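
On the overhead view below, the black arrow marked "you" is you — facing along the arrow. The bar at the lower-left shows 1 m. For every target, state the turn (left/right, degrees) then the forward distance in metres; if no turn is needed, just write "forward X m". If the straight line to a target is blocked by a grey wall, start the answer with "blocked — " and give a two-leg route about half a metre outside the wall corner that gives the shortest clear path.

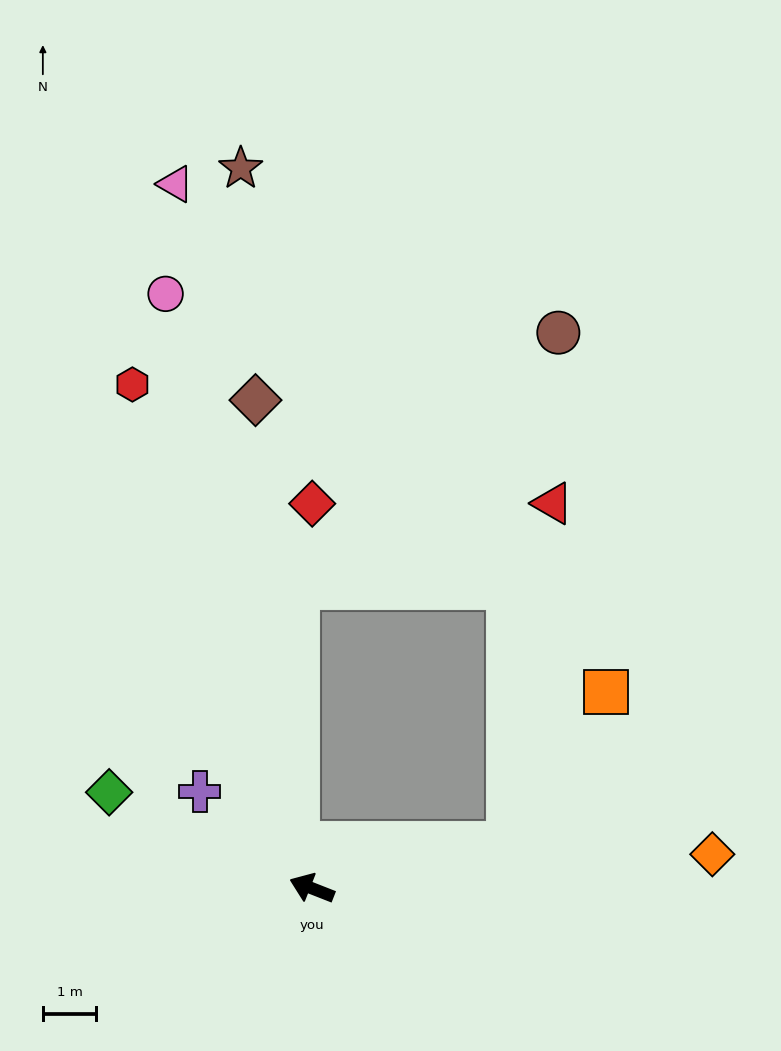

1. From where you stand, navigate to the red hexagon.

turn right 49°, forward 10.0 m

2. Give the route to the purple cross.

turn right 19°, forward 2.8 m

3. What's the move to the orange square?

blocked — turn right 146°, forward 3.8 m, then turn left 45°, forward 3.4 m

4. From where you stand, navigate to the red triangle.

blocked — turn right 146°, forward 3.8 m, then turn left 70°, forward 6.4 m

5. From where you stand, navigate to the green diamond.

turn right 4°, forward 4.2 m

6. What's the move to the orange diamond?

turn right 154°, forward 7.5 m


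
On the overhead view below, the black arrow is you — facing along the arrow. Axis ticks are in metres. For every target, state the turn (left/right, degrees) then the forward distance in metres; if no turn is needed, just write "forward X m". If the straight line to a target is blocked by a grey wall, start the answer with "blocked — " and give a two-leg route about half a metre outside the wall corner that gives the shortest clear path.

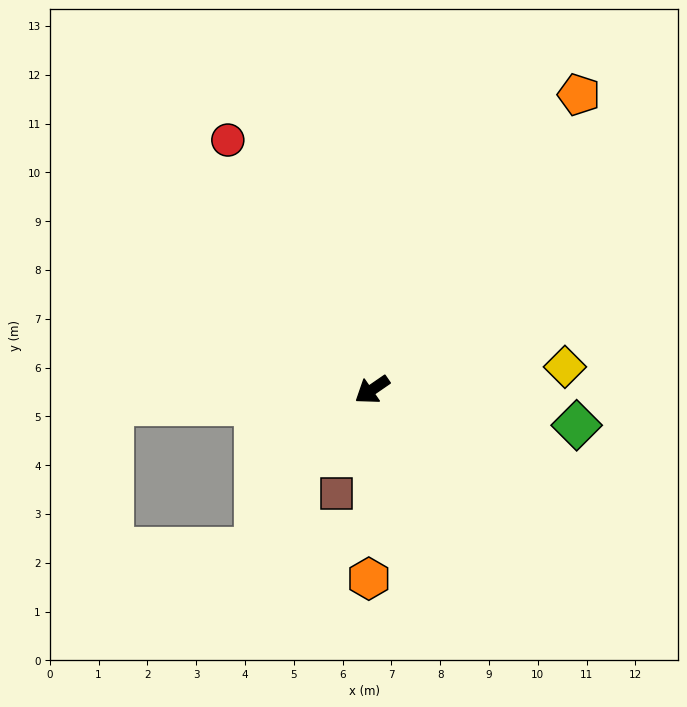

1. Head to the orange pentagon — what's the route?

turn right 160°, forward 7.4 m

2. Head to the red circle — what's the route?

turn right 95°, forward 5.9 m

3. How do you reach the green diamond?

turn left 136°, forward 4.3 m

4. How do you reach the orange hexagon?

turn left 54°, forward 3.9 m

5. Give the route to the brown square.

turn left 36°, forward 2.2 m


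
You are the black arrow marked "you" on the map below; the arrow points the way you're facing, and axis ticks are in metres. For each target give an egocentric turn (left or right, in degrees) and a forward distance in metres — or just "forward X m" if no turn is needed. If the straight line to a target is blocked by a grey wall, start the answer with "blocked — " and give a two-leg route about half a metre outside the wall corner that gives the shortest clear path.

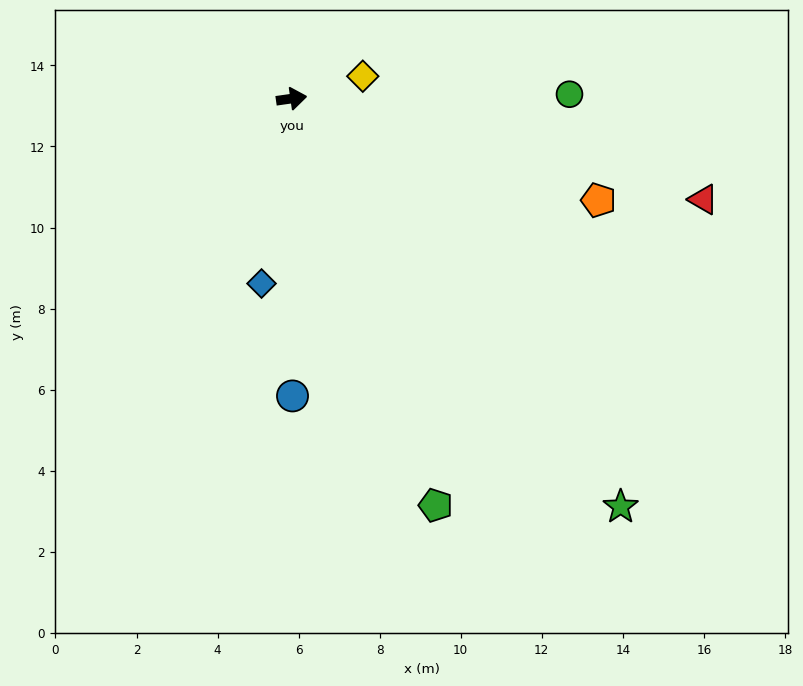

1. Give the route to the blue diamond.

turn right 107°, forward 4.6 m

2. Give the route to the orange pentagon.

turn right 26°, forward 8.0 m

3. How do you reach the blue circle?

turn right 98°, forward 7.3 m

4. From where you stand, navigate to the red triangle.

turn right 22°, forward 10.5 m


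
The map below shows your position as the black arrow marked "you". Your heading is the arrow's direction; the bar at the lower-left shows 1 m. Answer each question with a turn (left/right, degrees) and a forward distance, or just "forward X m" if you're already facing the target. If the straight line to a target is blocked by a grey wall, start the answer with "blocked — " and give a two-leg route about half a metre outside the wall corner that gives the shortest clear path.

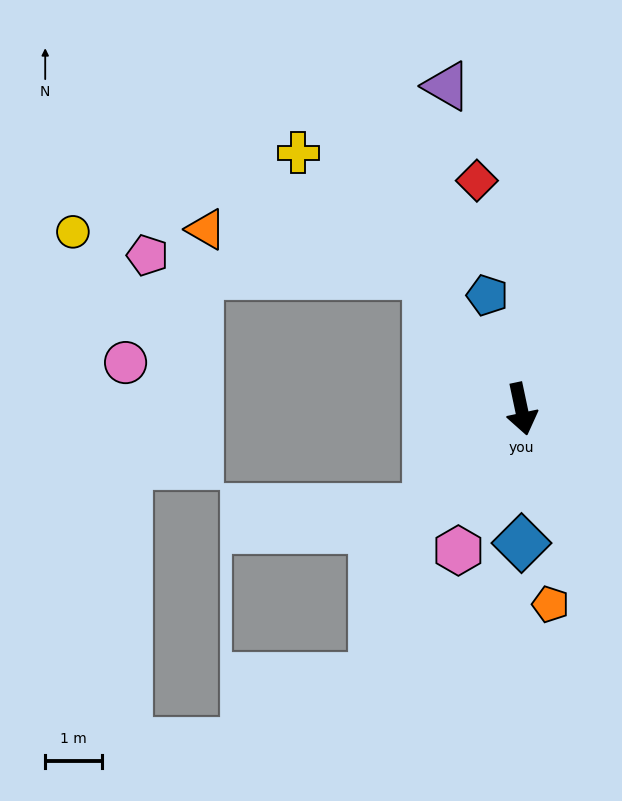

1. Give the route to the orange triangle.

blocked — turn right 156°, forward 2.9 m, then turn left 42°, forward 4.0 m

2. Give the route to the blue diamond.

turn right 12°, forward 2.4 m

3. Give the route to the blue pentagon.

turn right 175°, forward 2.1 m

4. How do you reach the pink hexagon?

turn right 36°, forward 2.7 m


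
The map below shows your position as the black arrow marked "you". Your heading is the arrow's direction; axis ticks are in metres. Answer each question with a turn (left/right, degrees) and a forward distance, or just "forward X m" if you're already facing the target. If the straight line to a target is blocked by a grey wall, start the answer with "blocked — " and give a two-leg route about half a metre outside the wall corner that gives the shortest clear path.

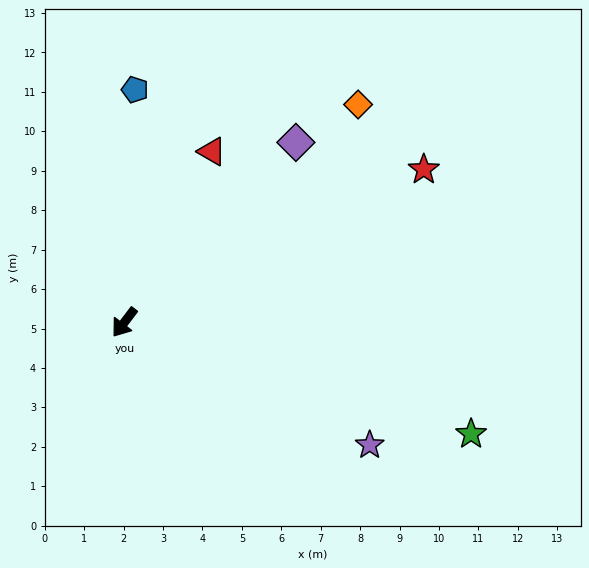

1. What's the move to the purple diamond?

turn left 174°, forward 6.3 m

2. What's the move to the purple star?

turn left 101°, forward 7.0 m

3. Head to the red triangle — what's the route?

turn right 170°, forward 4.9 m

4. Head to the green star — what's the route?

turn left 109°, forward 9.2 m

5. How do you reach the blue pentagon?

turn right 145°, forward 5.9 m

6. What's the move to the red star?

turn left 154°, forward 8.5 m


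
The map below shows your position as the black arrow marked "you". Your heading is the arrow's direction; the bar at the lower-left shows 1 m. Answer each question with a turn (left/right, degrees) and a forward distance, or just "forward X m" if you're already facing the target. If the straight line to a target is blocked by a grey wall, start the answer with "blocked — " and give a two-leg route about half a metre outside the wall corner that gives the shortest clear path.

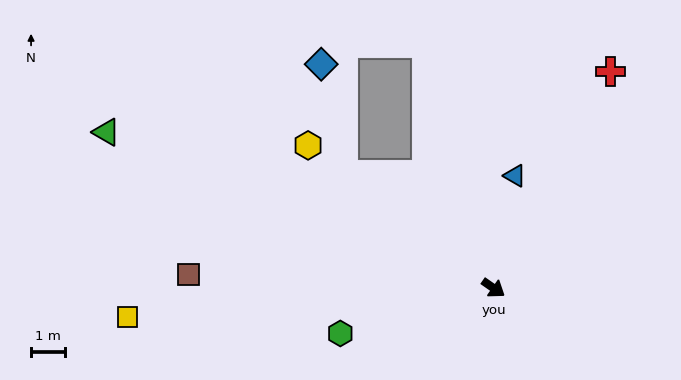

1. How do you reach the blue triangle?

turn left 114°, forward 3.4 m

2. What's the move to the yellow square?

turn right 141°, forward 10.8 m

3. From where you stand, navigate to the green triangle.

turn right 167°, forward 12.3 m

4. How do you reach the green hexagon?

turn right 129°, forward 4.7 m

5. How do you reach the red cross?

turn left 96°, forward 7.2 m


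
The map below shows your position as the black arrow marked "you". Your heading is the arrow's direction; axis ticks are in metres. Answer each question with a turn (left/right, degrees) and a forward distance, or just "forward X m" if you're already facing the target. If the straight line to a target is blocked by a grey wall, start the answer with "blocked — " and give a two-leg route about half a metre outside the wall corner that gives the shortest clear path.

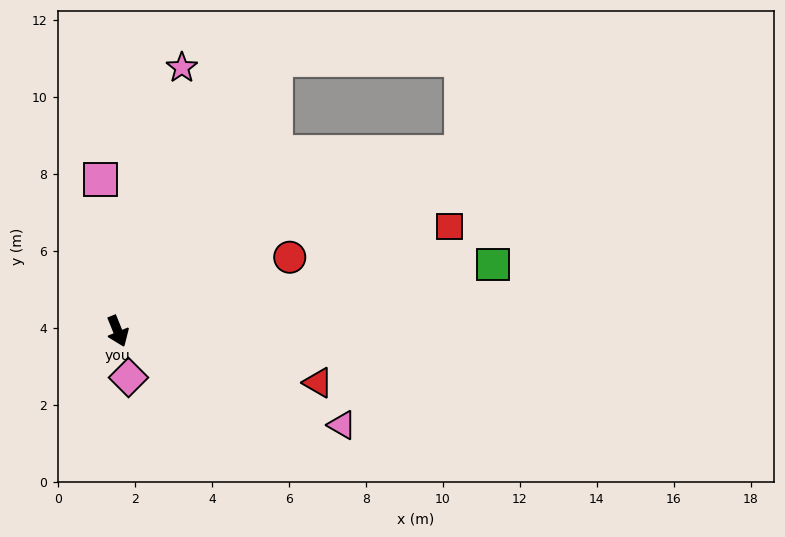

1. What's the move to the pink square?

turn left 164°, forward 4.0 m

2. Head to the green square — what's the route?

turn left 78°, forward 9.9 m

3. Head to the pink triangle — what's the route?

turn left 45°, forward 6.3 m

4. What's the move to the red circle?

turn left 91°, forward 4.9 m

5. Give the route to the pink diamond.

turn right 9°, forward 1.2 m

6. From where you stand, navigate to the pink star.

turn left 144°, forward 7.0 m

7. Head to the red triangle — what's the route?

turn left 53°, forward 5.4 m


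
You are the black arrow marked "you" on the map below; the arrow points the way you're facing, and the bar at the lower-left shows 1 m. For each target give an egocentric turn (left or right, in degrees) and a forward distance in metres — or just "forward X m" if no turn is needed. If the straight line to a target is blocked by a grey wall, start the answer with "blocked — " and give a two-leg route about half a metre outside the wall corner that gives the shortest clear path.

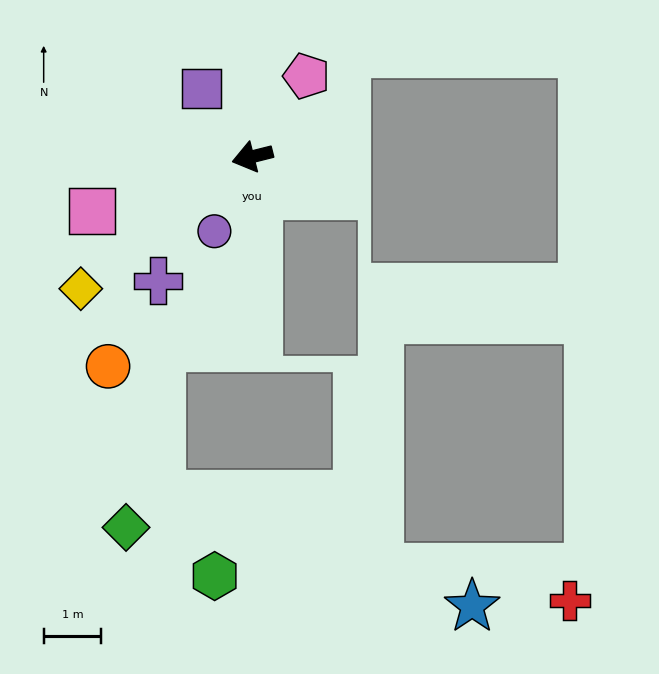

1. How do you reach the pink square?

turn left 5°, forward 2.9 m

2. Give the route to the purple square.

turn right 67°, forward 1.5 m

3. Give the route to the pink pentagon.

turn right 138°, forward 1.7 m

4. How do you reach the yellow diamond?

turn left 23°, forward 3.7 m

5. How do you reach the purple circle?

turn left 49°, forward 1.4 m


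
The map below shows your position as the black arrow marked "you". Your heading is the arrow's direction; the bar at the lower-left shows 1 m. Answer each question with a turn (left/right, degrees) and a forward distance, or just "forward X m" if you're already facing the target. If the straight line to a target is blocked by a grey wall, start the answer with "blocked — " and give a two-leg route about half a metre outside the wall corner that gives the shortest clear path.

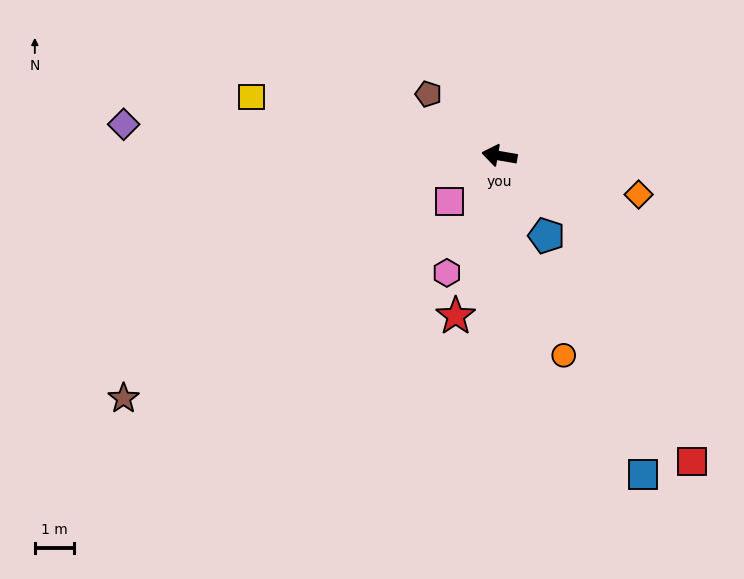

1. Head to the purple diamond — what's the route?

turn left 5°, forward 9.5 m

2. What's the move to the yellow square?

turn right 4°, forward 6.4 m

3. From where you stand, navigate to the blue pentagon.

turn left 130°, forward 2.3 m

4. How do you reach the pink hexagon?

turn left 76°, forward 3.2 m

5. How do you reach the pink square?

turn left 52°, forward 1.7 m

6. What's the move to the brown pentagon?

turn right 31°, forward 2.4 m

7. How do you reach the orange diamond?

turn left 174°, forward 3.6 m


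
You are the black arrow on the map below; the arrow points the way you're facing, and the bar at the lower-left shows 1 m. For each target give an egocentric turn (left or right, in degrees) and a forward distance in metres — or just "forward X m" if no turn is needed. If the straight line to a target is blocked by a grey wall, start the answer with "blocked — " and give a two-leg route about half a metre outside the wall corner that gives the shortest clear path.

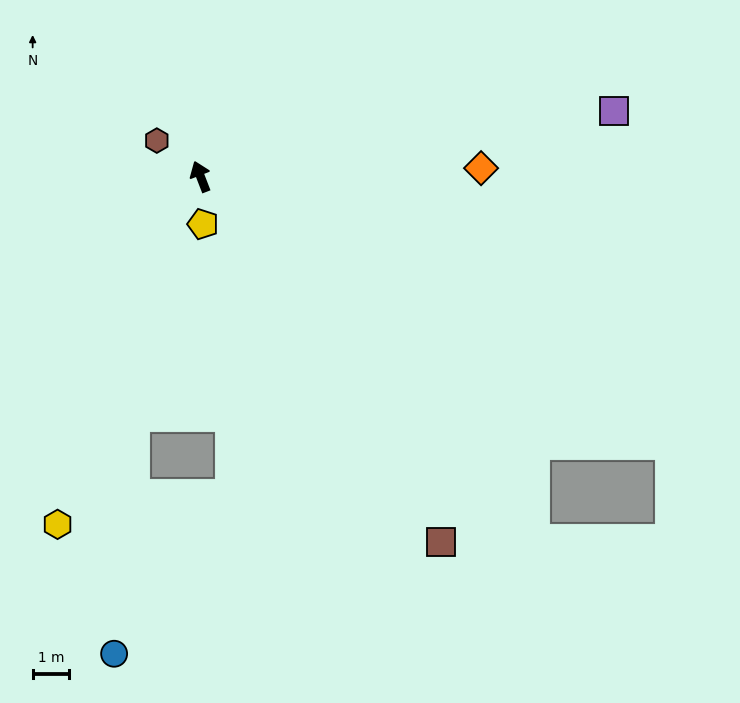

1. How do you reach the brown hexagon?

turn left 29°, forward 1.6 m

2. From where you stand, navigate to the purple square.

turn right 102°, forward 11.5 m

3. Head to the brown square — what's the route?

turn right 168°, forward 12.1 m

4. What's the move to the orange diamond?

turn right 109°, forward 7.7 m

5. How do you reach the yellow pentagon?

turn left 162°, forward 1.3 m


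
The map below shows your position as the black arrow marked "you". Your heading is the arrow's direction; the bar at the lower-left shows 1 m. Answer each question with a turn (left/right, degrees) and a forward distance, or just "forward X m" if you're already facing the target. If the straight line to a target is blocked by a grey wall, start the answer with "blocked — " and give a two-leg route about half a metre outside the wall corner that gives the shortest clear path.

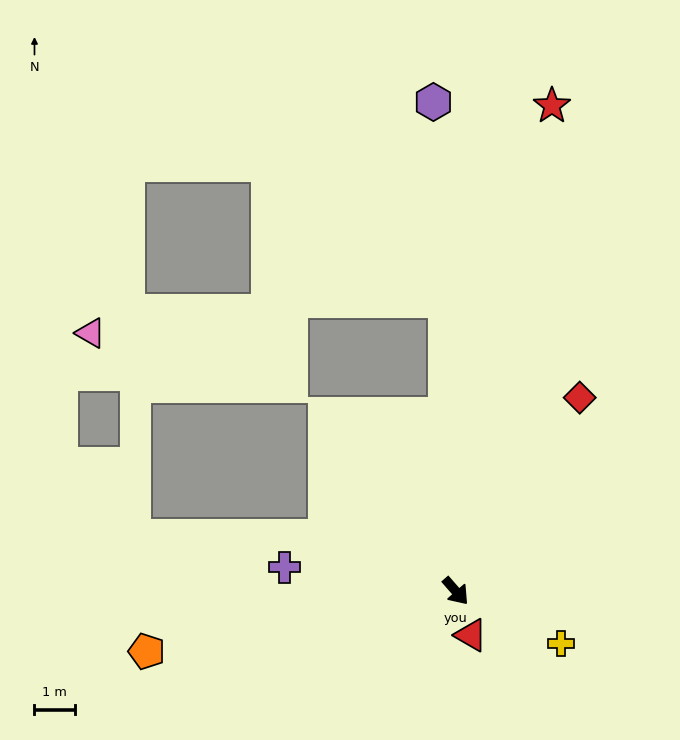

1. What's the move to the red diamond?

turn left 106°, forward 5.7 m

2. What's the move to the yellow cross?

turn left 22°, forward 2.9 m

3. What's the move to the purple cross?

turn right 139°, forward 4.3 m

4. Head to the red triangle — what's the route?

turn right 22°, forward 1.2 m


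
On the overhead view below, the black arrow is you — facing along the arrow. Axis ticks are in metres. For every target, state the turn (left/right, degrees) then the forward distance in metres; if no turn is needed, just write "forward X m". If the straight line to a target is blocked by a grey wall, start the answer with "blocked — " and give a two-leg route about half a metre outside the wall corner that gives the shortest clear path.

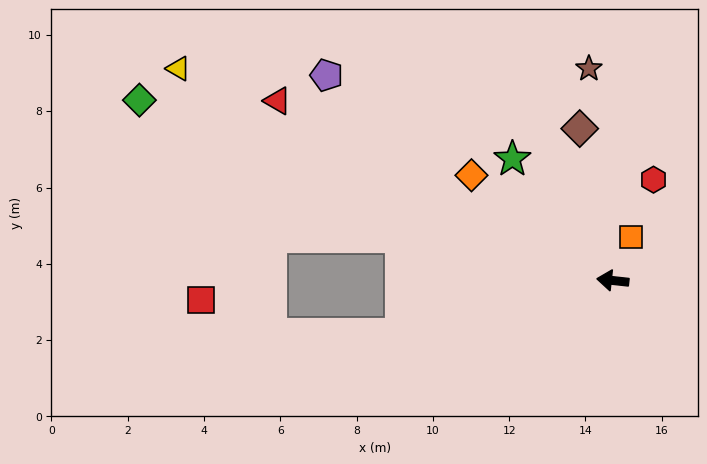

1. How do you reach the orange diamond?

turn right 30°, forward 4.6 m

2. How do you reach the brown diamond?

turn right 71°, forward 4.1 m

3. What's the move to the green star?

turn right 44°, forward 4.1 m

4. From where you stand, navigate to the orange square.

turn right 106°, forward 1.2 m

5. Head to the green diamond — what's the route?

turn right 15°, forward 13.3 m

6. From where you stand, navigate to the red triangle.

turn right 22°, forward 10.0 m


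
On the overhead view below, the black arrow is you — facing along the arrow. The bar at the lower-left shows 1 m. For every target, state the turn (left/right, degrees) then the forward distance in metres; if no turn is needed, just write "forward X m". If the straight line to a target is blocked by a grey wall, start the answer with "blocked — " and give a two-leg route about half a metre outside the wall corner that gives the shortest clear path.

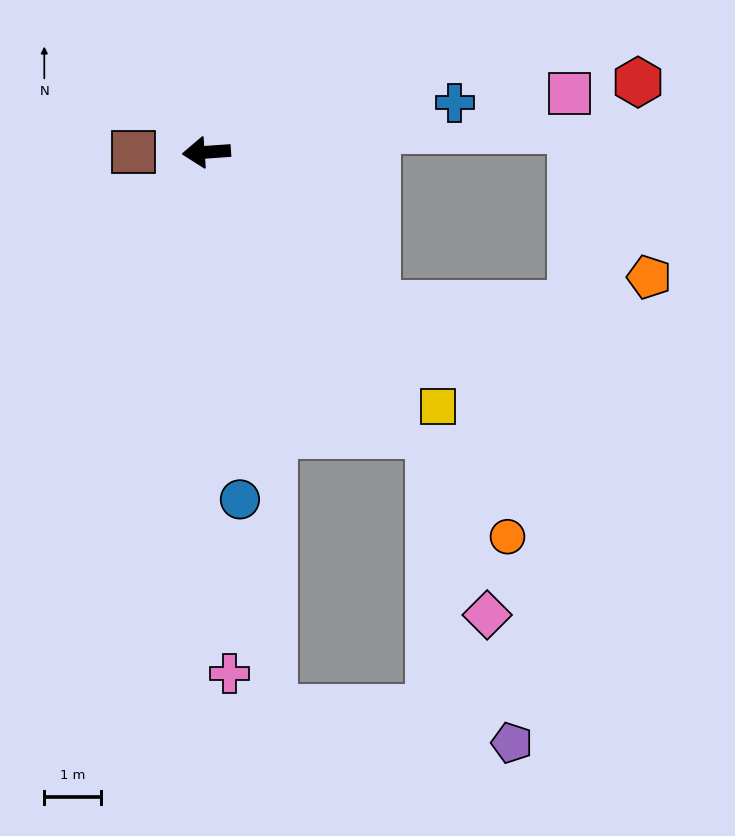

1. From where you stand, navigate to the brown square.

turn right 4°, forward 1.3 m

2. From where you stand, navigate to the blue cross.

turn right 173°, forward 4.5 m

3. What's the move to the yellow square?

turn left 128°, forward 6.1 m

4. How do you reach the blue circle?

turn left 91°, forward 6.2 m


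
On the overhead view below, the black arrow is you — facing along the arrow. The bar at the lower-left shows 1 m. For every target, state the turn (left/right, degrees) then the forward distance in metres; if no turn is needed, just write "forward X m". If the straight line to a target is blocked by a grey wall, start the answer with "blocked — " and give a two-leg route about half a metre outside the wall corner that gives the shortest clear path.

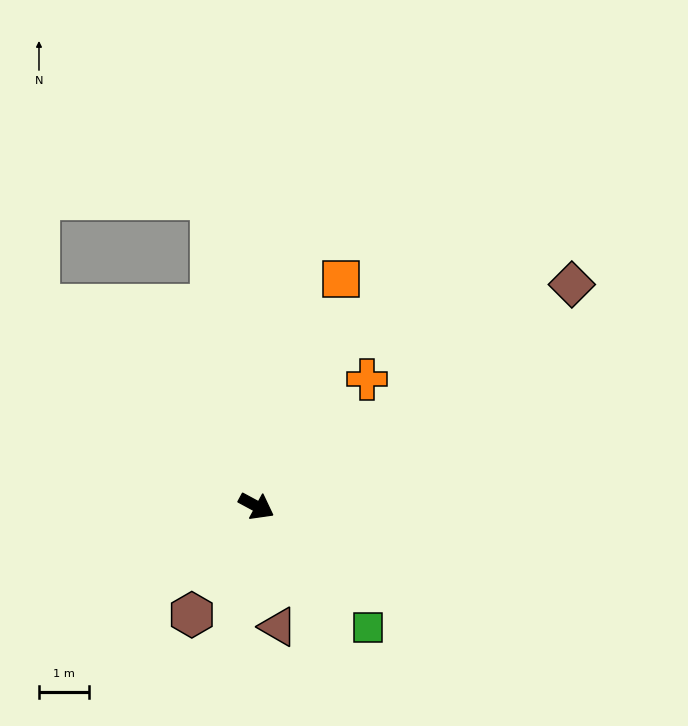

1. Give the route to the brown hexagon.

turn right 92°, forward 2.5 m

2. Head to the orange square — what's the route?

turn left 98°, forward 4.9 m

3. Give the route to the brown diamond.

turn left 63°, forward 7.7 m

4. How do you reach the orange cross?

turn left 77°, forward 3.4 m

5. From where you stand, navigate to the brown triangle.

turn right 52°, forward 2.5 m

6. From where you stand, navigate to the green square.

turn right 19°, forward 3.3 m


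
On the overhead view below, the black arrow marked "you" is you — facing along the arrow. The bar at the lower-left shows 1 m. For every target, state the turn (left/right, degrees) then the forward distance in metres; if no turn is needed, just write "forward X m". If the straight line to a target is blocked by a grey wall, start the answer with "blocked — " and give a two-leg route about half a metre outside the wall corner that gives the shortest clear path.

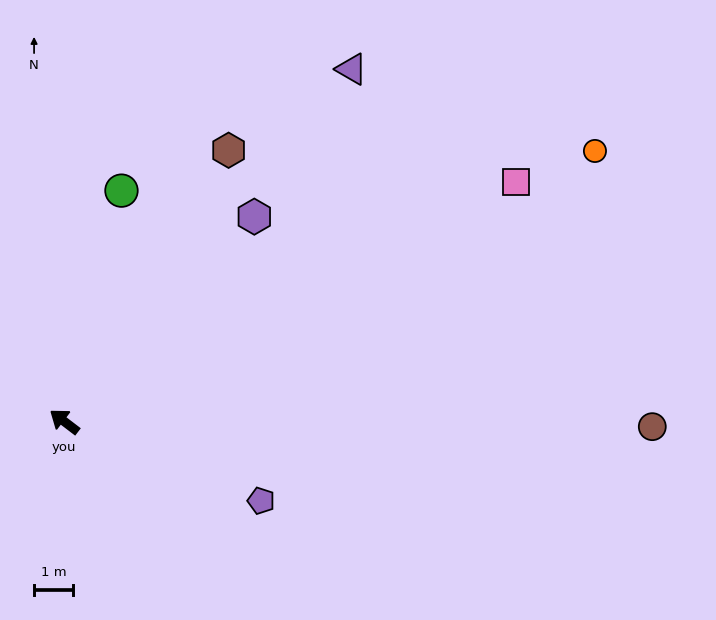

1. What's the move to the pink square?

turn right 115°, forward 13.1 m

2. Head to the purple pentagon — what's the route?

turn right 165°, forward 5.4 m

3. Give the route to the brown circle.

turn right 143°, forward 15.0 m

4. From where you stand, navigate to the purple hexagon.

turn right 95°, forward 7.1 m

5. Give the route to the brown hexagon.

turn right 84°, forward 8.1 m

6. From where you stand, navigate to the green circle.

turn right 67°, forward 6.1 m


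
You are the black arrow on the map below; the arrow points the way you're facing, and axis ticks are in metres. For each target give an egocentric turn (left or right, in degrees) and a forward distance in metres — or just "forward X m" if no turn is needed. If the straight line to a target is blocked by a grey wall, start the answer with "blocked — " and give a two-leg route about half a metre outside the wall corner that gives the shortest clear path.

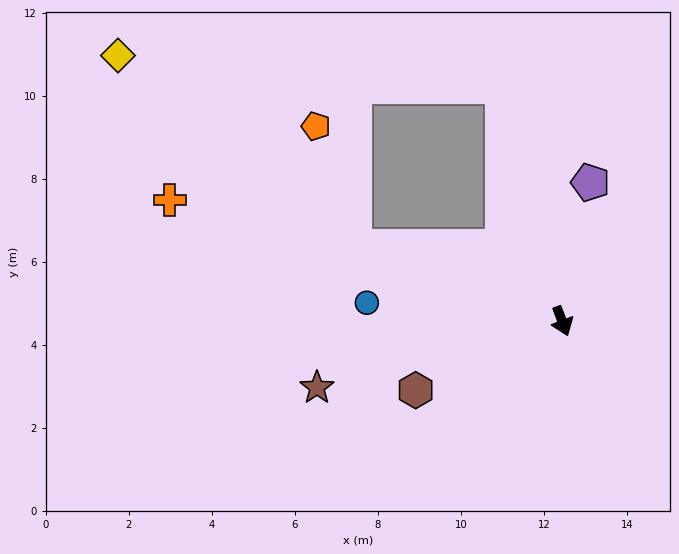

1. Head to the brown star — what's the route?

turn right 96°, forward 6.1 m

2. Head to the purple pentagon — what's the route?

turn left 148°, forward 3.4 m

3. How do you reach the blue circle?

turn right 116°, forward 4.7 m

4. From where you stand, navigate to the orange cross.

turn right 128°, forward 9.9 m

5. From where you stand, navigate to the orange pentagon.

blocked — turn right 130°, forward 5.3 m, then turn right 53°, forward 3.0 m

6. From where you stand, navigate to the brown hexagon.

turn right 85°, forward 3.9 m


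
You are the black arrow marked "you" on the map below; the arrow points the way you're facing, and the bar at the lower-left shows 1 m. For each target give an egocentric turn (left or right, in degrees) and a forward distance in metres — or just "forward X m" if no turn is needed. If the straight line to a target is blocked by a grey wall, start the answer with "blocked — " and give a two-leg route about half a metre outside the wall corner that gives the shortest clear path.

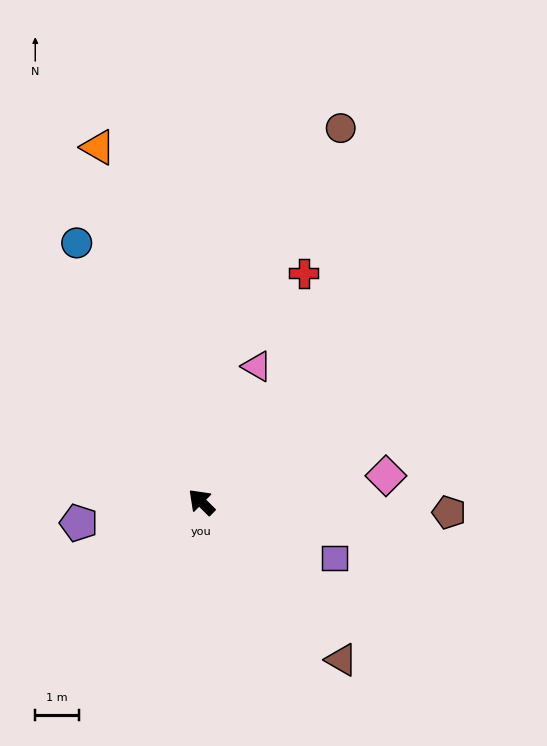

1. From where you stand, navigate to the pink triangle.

turn right 68°, forward 3.3 m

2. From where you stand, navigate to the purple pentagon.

turn left 54°, forward 2.8 m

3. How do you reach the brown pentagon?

turn right 138°, forward 5.7 m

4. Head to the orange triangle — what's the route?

turn right 29°, forward 8.4 m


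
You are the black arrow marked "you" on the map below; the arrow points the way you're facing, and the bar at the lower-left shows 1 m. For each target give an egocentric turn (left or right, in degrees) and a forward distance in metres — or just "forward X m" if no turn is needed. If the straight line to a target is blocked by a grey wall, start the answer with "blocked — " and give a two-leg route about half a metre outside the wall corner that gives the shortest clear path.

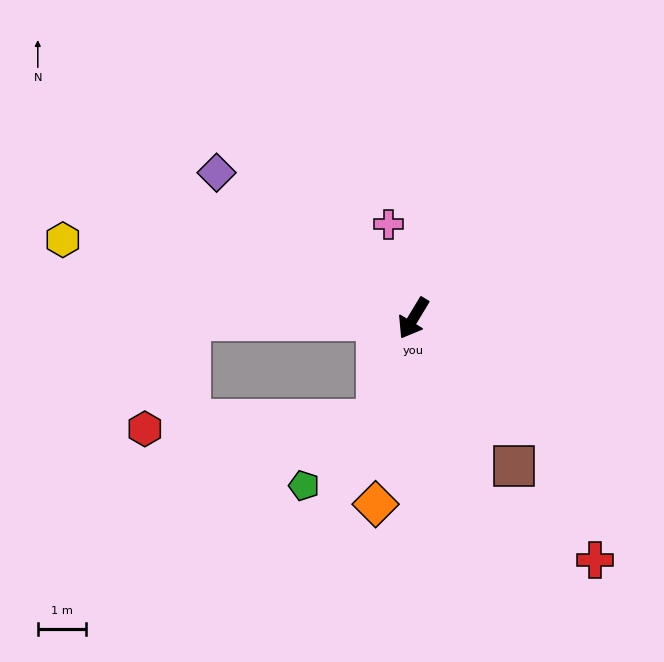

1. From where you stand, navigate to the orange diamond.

turn left 20°, forward 4.0 m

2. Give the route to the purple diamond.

turn right 95°, forward 5.1 m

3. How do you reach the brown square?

turn left 65°, forward 3.7 m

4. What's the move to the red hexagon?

blocked — turn left 11°, forward 2.3 m, then turn right 68°, forward 4.8 m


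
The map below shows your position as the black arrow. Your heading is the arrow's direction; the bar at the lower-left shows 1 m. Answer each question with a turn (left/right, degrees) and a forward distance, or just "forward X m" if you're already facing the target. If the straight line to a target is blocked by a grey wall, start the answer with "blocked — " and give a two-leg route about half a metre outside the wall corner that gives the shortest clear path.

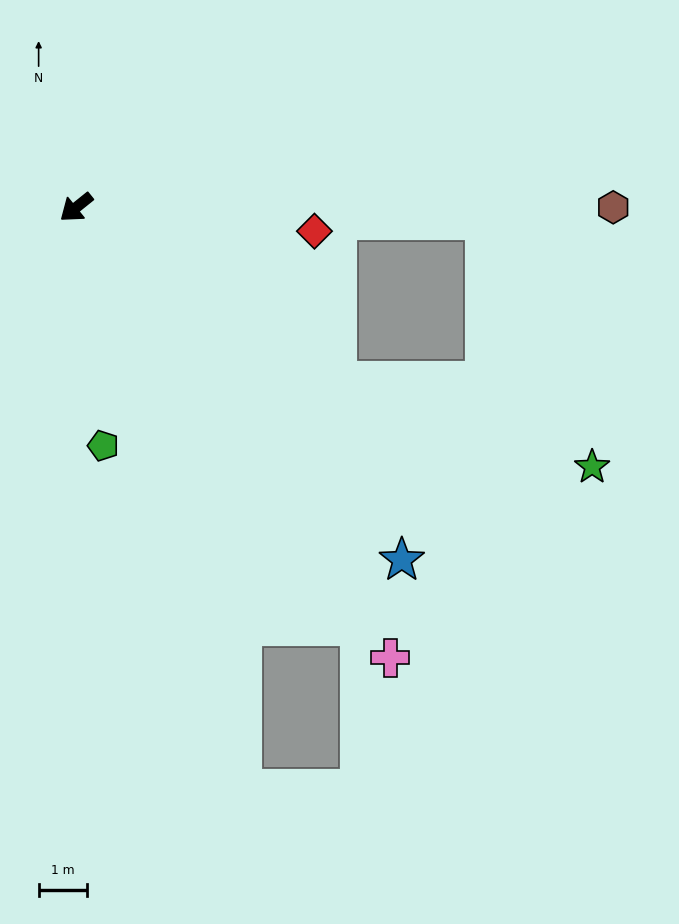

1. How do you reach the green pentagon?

turn left 58°, forward 5.0 m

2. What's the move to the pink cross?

turn left 86°, forward 11.4 m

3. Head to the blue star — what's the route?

turn left 94°, forward 10.0 m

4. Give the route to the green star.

blocked — turn left 107°, forward 6.5 m, then turn left 16°, forward 5.6 m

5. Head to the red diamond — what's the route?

turn left 136°, forward 5.0 m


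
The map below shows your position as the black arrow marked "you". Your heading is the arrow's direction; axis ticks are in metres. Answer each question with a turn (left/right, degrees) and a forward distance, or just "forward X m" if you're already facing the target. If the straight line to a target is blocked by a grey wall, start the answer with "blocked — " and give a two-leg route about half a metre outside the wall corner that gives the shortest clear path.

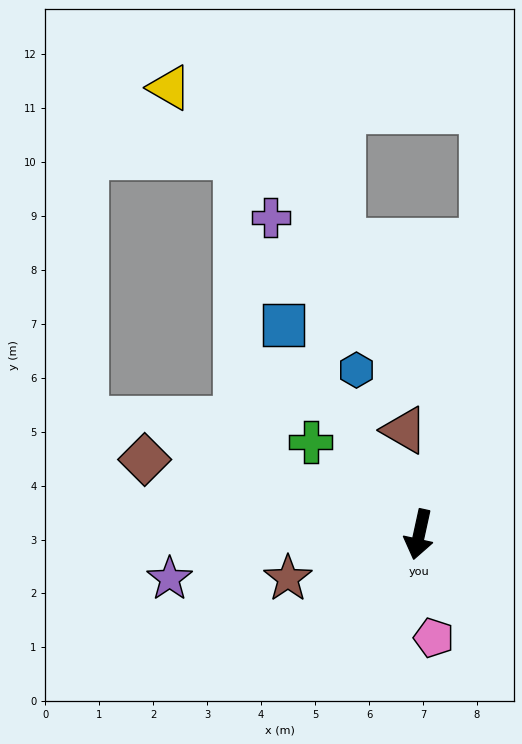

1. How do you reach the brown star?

turn right 59°, forward 2.6 m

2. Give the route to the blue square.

turn right 135°, forward 4.6 m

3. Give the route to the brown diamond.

turn right 93°, forward 5.3 m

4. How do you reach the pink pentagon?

turn left 20°, forward 1.9 m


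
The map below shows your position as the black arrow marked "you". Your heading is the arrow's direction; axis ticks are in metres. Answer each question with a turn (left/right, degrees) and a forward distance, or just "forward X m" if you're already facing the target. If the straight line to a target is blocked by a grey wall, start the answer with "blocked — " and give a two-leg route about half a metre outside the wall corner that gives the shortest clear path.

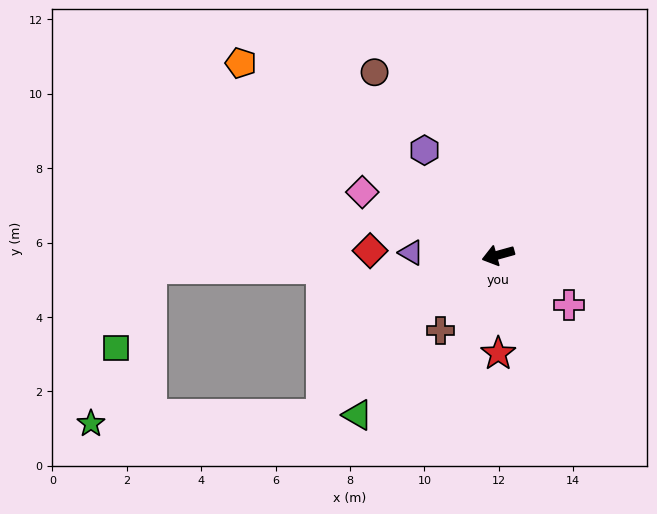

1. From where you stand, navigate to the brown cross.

turn left 37°, forward 2.5 m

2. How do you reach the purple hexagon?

turn right 70°, forward 3.4 m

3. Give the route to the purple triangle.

turn right 17°, forward 2.3 m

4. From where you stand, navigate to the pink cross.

turn left 129°, forward 2.3 m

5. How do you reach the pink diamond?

turn right 40°, forward 4.0 m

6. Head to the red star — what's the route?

turn left 75°, forward 2.6 m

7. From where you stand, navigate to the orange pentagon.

turn right 52°, forward 8.6 m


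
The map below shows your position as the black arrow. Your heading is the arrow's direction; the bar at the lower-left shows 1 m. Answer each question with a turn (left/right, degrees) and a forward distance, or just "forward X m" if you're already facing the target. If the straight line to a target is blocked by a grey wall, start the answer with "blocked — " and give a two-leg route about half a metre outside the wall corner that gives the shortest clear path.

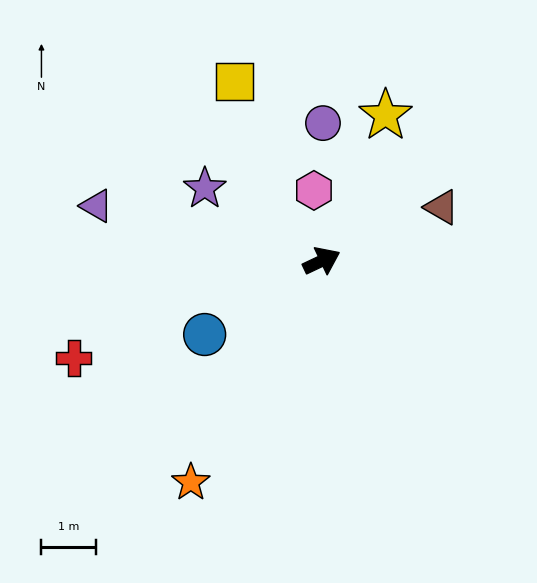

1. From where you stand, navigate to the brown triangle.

forward 2.4 m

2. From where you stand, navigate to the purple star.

turn left 123°, forward 2.5 m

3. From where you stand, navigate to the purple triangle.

turn left 141°, forward 4.3 m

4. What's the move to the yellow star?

turn left 41°, forward 2.9 m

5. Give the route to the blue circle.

turn right 173°, forward 2.5 m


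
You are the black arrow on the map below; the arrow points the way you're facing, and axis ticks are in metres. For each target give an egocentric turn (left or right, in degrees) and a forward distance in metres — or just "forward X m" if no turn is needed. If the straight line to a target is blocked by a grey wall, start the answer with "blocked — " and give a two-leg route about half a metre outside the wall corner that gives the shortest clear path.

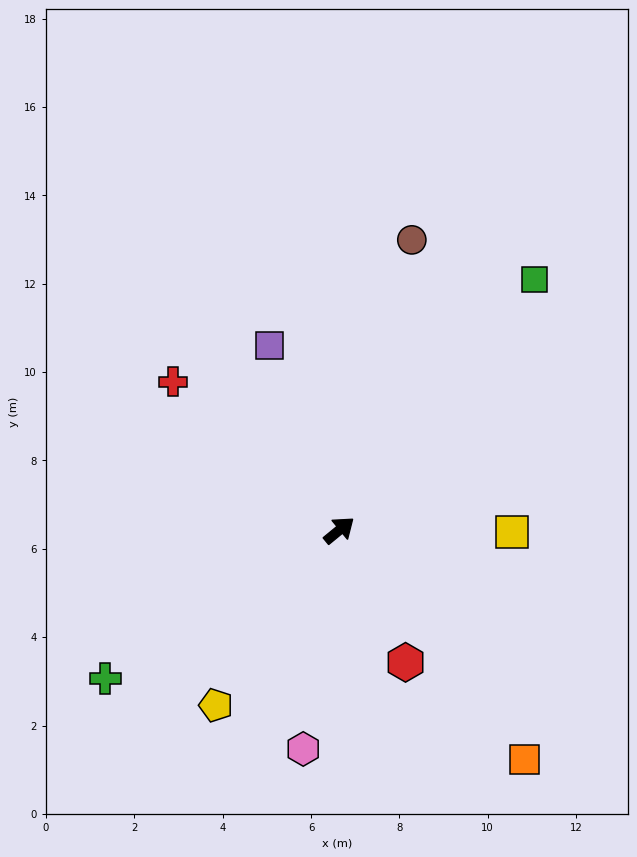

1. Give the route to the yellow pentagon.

turn right 165°, forward 4.8 m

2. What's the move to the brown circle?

turn left 37°, forward 6.8 m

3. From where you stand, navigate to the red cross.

turn left 99°, forward 5.0 m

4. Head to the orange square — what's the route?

turn right 90°, forward 6.7 m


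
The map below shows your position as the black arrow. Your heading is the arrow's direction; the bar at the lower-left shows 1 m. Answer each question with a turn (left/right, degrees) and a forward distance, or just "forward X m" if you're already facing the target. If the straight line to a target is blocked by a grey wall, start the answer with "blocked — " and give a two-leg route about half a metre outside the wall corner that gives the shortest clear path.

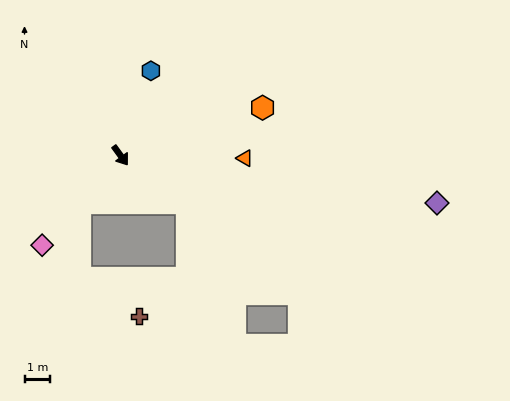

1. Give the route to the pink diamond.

turn right 77°, forward 4.6 m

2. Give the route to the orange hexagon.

turn left 73°, forward 5.8 m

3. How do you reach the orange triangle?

turn left 53°, forward 4.8 m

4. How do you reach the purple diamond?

turn left 45°, forward 12.3 m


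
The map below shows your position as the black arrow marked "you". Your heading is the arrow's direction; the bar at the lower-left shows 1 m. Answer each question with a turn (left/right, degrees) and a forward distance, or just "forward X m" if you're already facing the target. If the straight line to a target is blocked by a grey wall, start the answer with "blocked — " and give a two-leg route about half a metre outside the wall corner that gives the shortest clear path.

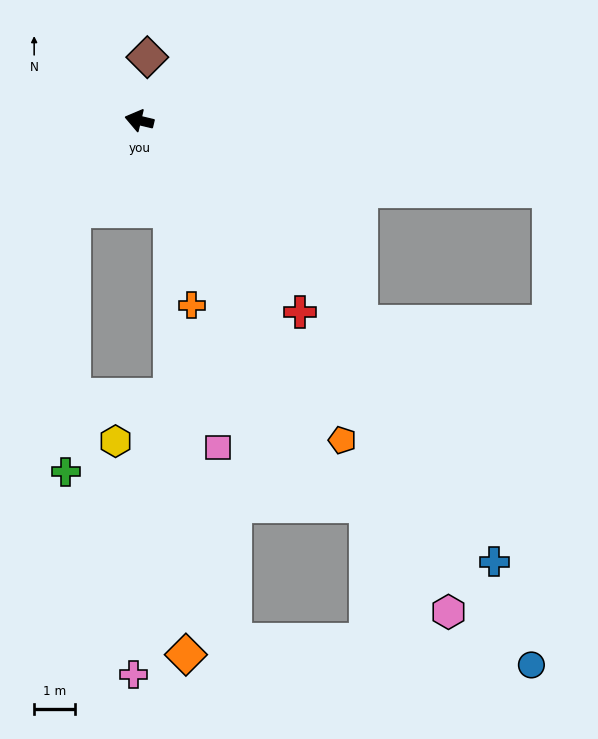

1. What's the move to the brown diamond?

turn right 84°, forward 1.6 m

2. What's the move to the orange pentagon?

turn left 136°, forward 9.2 m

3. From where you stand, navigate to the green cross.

blocked — turn left 67°, forward 2.7 m, then turn left 35°, forward 6.4 m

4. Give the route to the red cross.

turn left 143°, forward 6.1 m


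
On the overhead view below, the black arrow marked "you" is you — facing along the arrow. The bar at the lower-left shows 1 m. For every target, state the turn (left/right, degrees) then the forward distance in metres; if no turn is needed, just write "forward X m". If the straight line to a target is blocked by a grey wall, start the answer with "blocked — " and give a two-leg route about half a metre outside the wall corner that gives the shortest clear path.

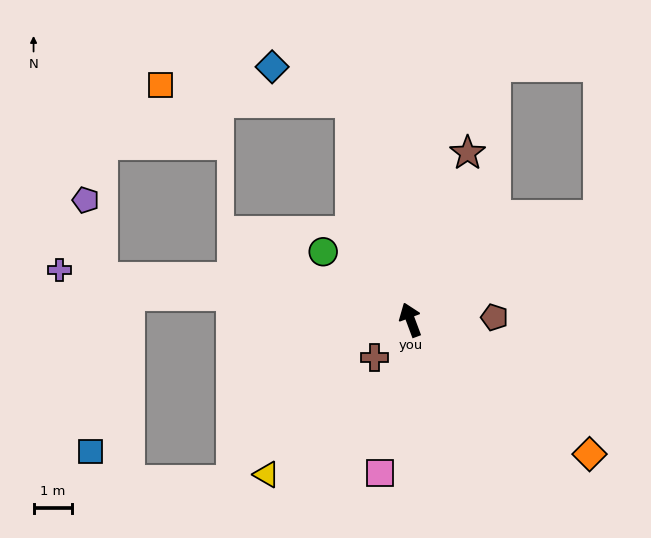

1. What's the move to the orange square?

blocked — turn right 5°, forward 5.9 m, then turn left 70°, forward 5.0 m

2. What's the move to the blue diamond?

blocked — turn right 5°, forward 5.9 m, then turn left 51°, forward 2.3 m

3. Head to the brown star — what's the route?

turn right 39°, forward 4.6 m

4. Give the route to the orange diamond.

turn right 147°, forward 5.8 m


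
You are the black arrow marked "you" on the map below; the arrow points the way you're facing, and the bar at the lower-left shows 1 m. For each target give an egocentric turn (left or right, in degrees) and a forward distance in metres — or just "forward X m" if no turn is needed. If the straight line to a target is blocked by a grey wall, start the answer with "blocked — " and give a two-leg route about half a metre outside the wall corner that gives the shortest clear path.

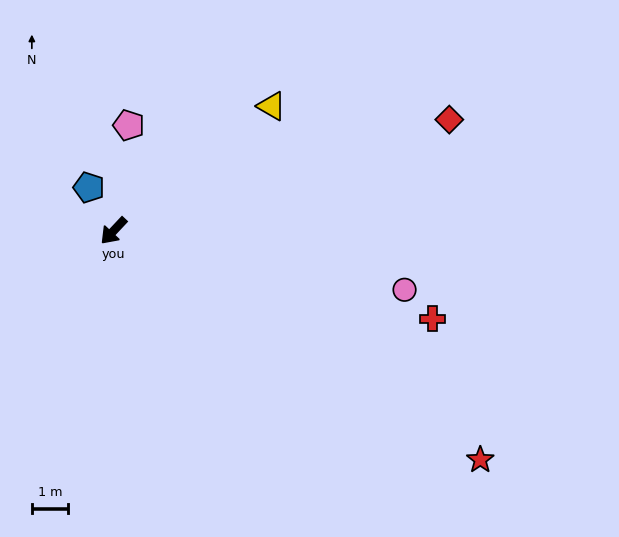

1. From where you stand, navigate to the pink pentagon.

turn right 145°, forward 3.0 m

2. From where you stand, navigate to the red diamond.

turn left 152°, forward 9.8 m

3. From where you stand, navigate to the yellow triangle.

turn left 172°, forward 5.6 m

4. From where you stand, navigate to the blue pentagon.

turn right 107°, forward 1.4 m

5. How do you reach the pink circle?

turn left 122°, forward 8.2 m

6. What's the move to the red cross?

turn left 118°, forward 9.2 m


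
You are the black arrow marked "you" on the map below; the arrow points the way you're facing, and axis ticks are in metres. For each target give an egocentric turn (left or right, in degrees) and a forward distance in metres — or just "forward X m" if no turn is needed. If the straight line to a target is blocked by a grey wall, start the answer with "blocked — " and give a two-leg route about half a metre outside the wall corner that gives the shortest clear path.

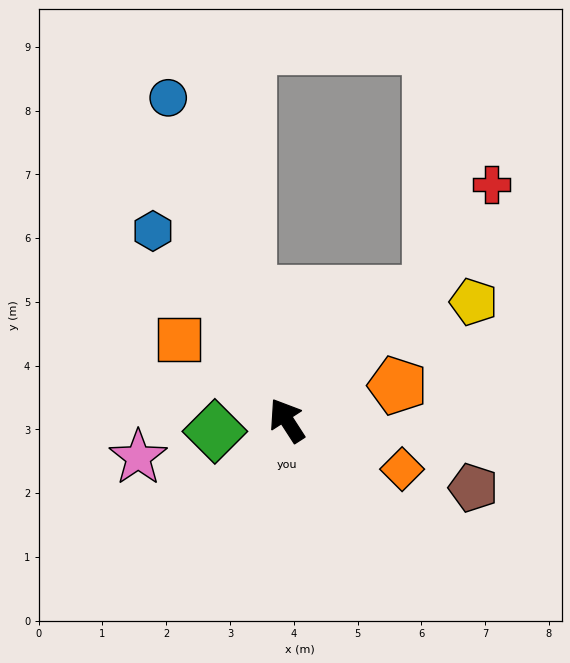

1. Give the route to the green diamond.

turn left 66°, forward 1.1 m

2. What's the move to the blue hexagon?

turn left 2°, forward 3.6 m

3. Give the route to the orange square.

turn left 20°, forward 2.1 m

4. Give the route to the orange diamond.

turn right 146°, forward 2.0 m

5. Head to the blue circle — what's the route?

turn right 13°, forward 5.4 m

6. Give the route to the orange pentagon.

turn right 105°, forward 1.8 m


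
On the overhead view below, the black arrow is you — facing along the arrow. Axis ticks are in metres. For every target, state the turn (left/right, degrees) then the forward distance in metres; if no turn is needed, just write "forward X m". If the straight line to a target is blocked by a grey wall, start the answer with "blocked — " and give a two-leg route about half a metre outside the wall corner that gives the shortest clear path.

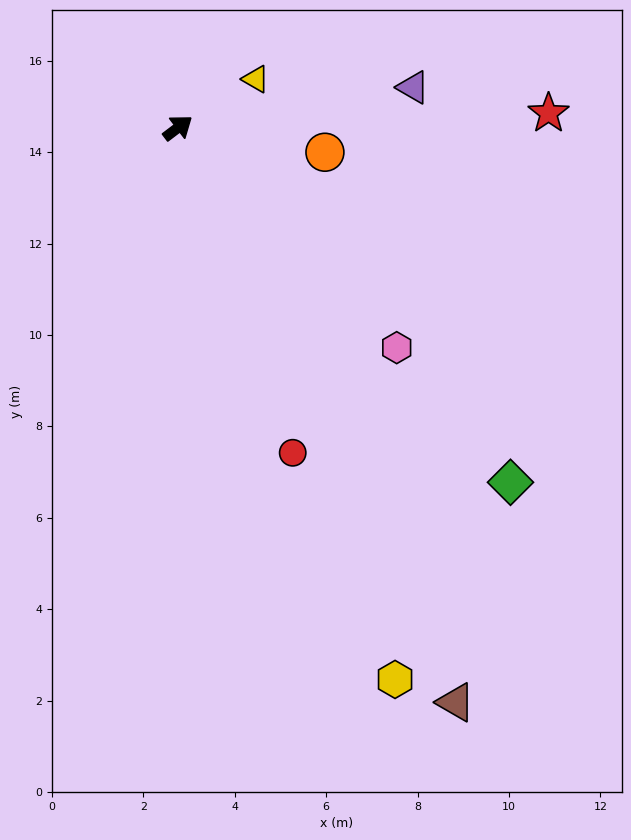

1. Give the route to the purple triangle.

turn right 27°, forward 5.2 m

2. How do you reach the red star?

turn right 35°, forward 8.1 m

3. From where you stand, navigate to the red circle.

turn right 108°, forward 7.5 m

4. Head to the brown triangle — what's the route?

turn right 101°, forward 14.0 m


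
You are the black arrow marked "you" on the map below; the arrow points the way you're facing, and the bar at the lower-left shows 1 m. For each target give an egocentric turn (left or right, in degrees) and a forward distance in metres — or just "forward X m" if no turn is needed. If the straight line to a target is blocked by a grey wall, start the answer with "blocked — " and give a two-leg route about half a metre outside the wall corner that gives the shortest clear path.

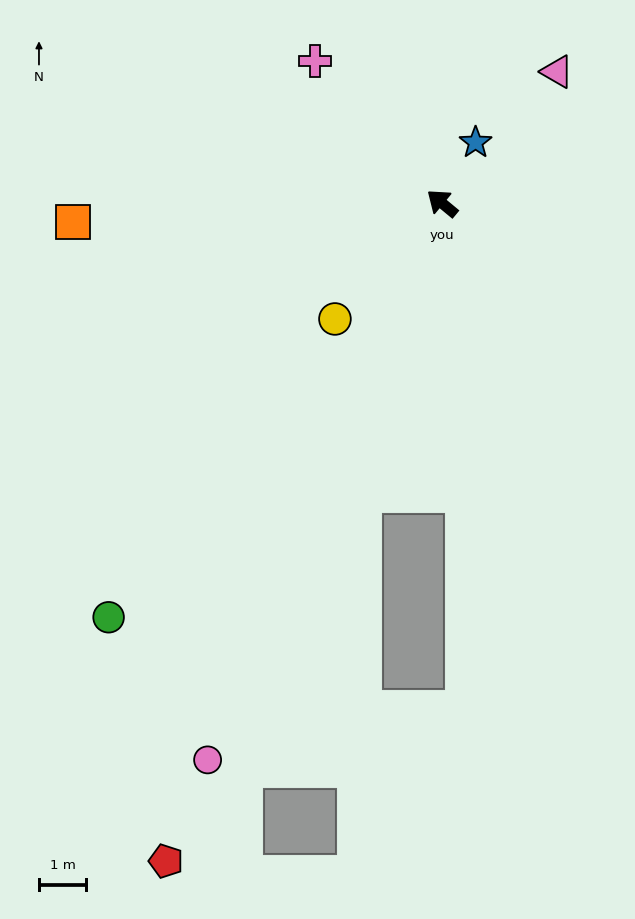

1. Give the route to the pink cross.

turn right 9°, forward 4.1 m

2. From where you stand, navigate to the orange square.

turn left 42°, forward 7.9 m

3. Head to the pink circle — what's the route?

turn left 107°, forward 12.8 m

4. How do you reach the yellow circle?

turn left 87°, forward 3.4 m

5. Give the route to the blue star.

turn right 79°, forward 1.5 m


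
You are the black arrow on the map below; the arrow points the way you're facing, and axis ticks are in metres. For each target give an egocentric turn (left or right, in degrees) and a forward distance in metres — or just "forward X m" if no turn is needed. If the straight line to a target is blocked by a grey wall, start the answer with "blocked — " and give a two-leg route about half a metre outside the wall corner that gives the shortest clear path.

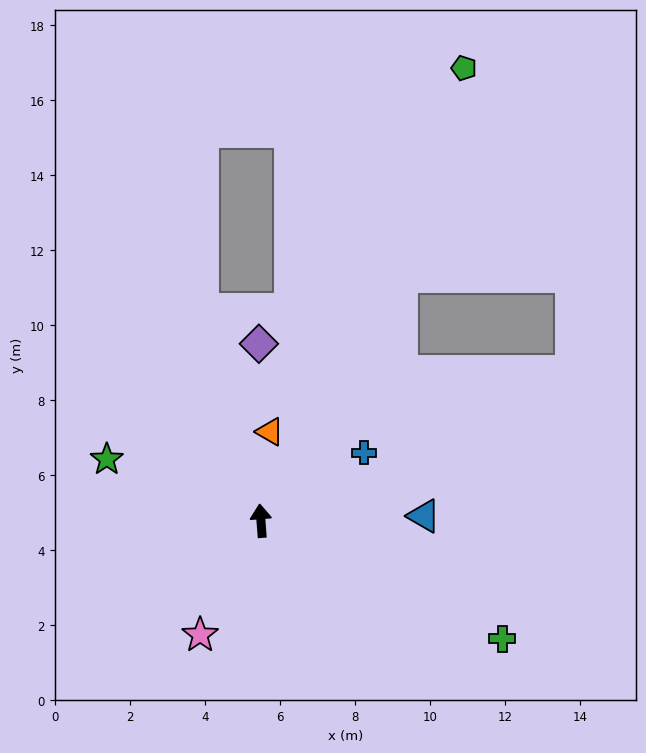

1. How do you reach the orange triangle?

turn right 10°, forward 2.4 m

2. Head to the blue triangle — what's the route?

turn right 93°, forward 4.3 m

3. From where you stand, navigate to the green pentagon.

turn right 29°, forward 13.2 m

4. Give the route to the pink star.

turn left 148°, forward 3.4 m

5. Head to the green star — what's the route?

turn left 64°, forward 4.4 m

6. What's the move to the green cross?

turn right 120°, forward 7.2 m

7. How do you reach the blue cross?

turn right 61°, forward 3.3 m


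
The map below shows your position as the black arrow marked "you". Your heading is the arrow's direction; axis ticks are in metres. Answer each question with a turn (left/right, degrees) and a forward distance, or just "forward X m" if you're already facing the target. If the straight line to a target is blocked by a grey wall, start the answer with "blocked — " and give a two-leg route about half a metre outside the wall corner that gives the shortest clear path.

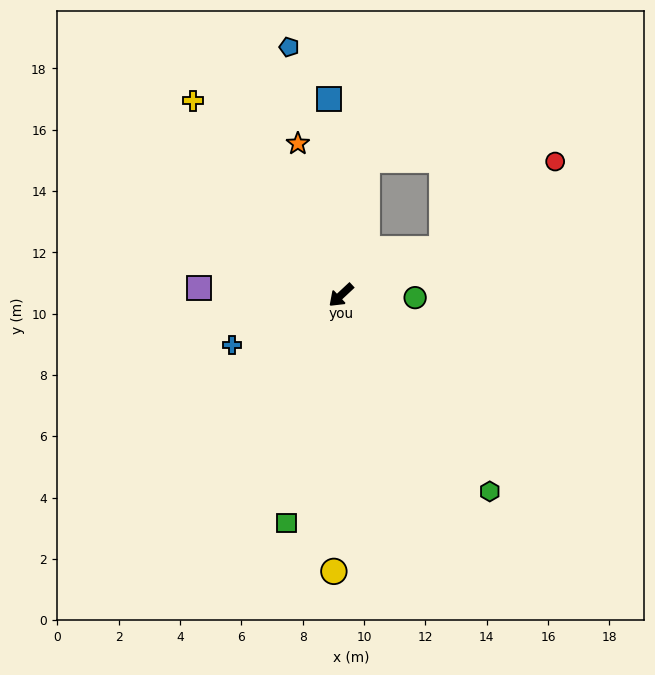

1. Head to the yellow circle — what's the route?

turn left 46°, forward 9.0 m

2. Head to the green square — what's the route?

turn left 34°, forward 7.6 m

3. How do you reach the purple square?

turn right 46°, forward 4.6 m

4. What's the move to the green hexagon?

turn left 84°, forward 8.0 m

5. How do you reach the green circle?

turn left 135°, forward 2.4 m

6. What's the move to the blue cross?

turn right 18°, forward 3.9 m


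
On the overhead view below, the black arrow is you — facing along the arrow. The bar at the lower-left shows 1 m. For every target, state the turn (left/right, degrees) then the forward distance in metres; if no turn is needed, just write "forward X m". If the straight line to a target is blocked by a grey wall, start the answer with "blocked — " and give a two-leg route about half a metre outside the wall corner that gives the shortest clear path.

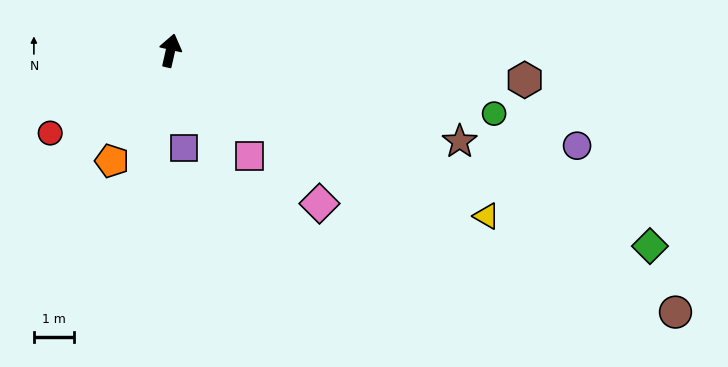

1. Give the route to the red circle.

turn left 137°, forward 3.6 m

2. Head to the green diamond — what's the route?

turn right 99°, forward 12.9 m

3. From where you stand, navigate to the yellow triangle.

turn right 105°, forward 8.9 m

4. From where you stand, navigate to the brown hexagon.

turn right 82°, forward 8.9 m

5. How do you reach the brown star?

turn right 95°, forward 7.6 m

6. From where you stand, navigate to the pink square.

turn right 130°, forward 3.3 m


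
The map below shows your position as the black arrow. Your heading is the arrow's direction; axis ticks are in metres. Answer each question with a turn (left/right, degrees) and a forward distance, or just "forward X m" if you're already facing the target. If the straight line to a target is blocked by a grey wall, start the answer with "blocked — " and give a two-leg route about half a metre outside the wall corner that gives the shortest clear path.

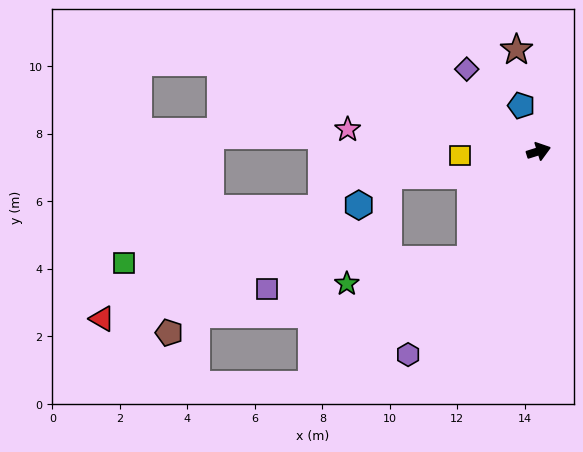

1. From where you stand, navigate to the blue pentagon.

turn left 93°, forward 1.4 m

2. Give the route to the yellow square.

turn left 166°, forward 2.3 m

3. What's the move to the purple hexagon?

turn right 140°, forward 7.2 m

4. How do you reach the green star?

blocked — turn right 139°, forward 3.8 m, then turn right 48°, forward 3.7 m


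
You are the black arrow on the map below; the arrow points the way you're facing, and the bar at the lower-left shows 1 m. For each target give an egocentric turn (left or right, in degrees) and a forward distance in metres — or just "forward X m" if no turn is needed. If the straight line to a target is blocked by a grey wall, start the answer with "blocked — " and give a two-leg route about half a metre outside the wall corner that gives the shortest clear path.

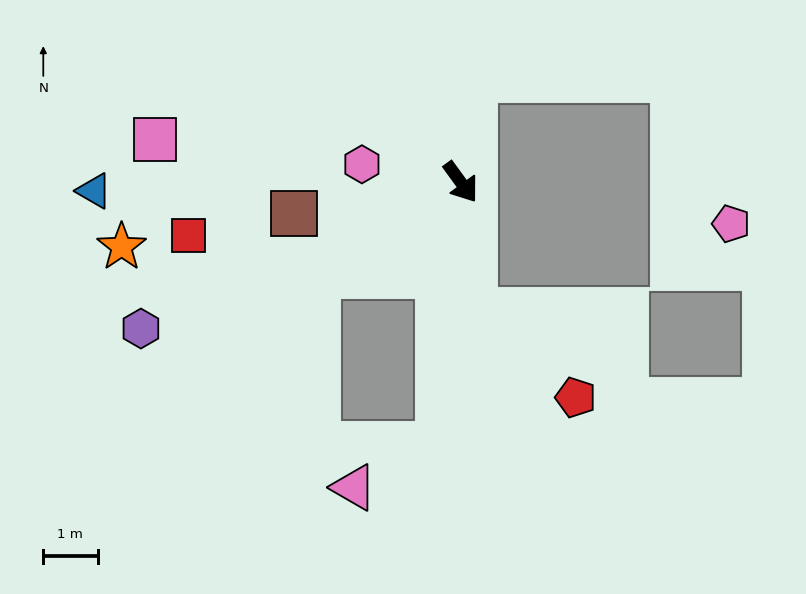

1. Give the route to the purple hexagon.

turn right 101°, forward 6.5 m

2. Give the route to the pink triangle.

blocked — turn right 41°, forward 4.9 m, then turn right 58°, forward 1.7 m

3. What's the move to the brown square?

turn right 115°, forward 3.1 m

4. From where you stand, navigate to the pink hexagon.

turn right 136°, forward 1.9 m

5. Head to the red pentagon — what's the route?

blocked — turn right 30°, forward 2.4 m, then turn left 43°, forward 2.5 m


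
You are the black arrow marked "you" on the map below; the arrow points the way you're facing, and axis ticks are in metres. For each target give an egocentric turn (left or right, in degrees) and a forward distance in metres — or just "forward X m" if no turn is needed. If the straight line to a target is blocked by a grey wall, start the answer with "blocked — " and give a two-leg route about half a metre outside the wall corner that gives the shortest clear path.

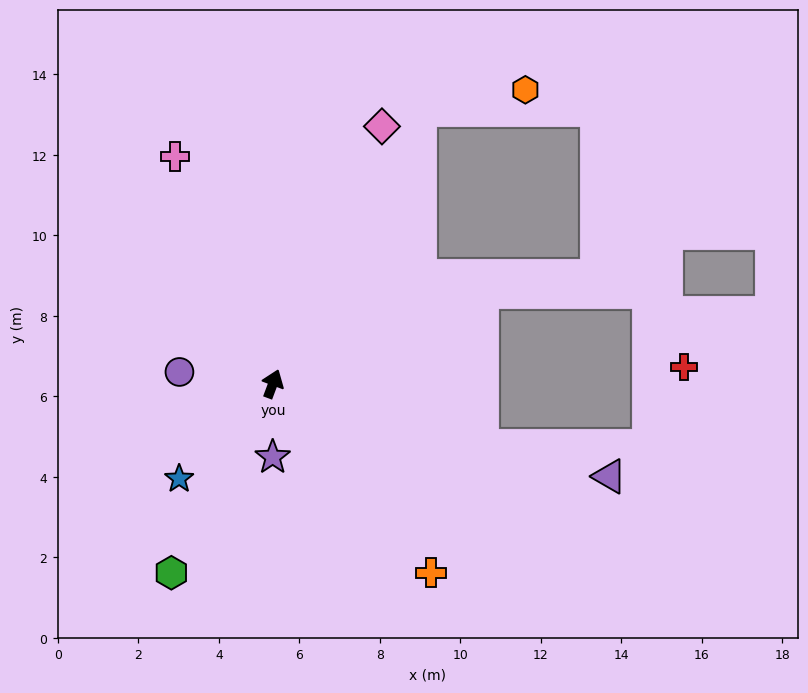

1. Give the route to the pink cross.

turn left 44°, forward 6.2 m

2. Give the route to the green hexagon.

turn left 172°, forward 5.3 m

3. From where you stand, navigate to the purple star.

turn right 160°, forward 1.8 m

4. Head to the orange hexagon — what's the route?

blocked — turn right 8°, forward 7.7 m, then turn right 51°, forward 2.7 m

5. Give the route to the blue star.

turn left 156°, forward 3.3 m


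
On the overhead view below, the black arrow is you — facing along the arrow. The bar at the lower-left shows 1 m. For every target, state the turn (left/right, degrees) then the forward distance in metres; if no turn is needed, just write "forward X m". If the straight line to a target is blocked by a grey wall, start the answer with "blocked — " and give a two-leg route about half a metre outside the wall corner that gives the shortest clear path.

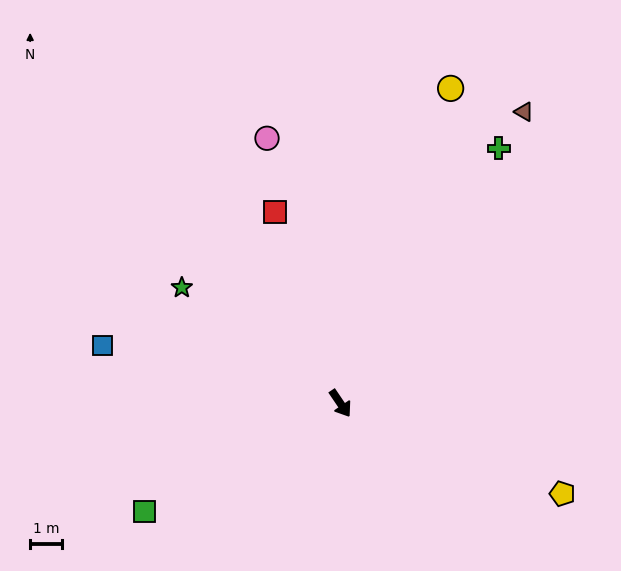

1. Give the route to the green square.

turn right 95°, forward 7.0 m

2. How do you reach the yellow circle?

turn left 127°, forward 10.5 m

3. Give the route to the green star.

turn right 160°, forward 6.2 m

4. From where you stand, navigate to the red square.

turn left 165°, forward 6.3 m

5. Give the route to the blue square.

turn right 138°, forward 7.7 m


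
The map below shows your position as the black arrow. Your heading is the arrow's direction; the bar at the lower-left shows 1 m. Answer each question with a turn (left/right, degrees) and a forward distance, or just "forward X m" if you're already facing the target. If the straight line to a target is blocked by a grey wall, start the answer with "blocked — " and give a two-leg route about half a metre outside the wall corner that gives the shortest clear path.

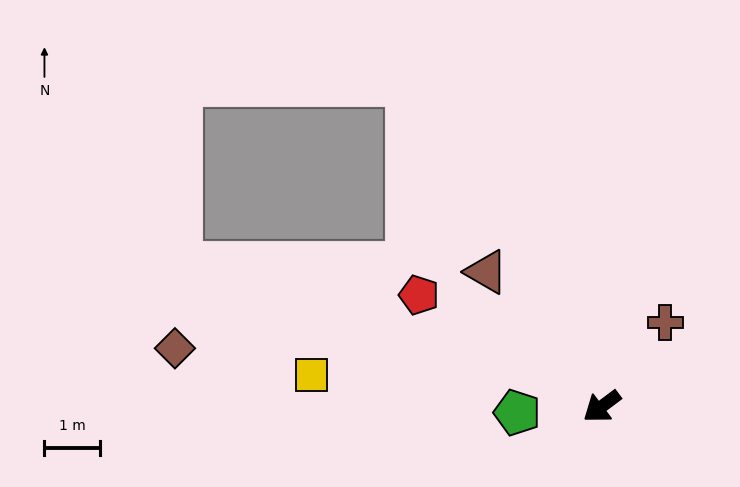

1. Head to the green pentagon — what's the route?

turn right 33°, forward 1.5 m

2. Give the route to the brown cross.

turn right 164°, forward 1.9 m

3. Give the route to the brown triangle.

turn right 86°, forward 3.2 m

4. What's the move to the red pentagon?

turn right 68°, forward 3.8 m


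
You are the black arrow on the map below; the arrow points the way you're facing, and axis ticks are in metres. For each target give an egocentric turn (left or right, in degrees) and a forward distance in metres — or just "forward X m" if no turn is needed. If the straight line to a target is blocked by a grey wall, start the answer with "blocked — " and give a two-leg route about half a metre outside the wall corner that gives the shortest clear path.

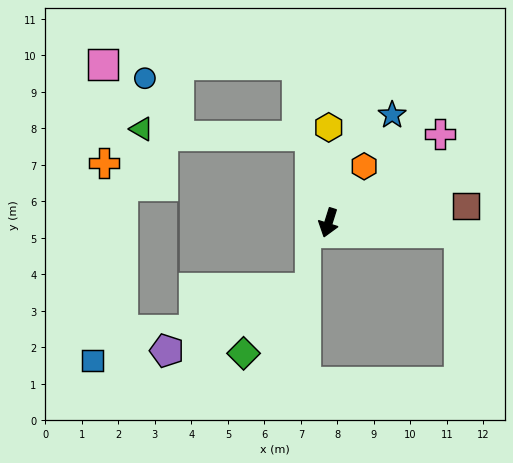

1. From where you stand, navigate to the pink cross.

turn left 146°, forward 3.9 m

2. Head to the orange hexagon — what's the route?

turn left 165°, forward 1.8 m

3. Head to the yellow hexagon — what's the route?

turn right 163°, forward 2.6 m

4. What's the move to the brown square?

turn left 114°, forward 3.8 m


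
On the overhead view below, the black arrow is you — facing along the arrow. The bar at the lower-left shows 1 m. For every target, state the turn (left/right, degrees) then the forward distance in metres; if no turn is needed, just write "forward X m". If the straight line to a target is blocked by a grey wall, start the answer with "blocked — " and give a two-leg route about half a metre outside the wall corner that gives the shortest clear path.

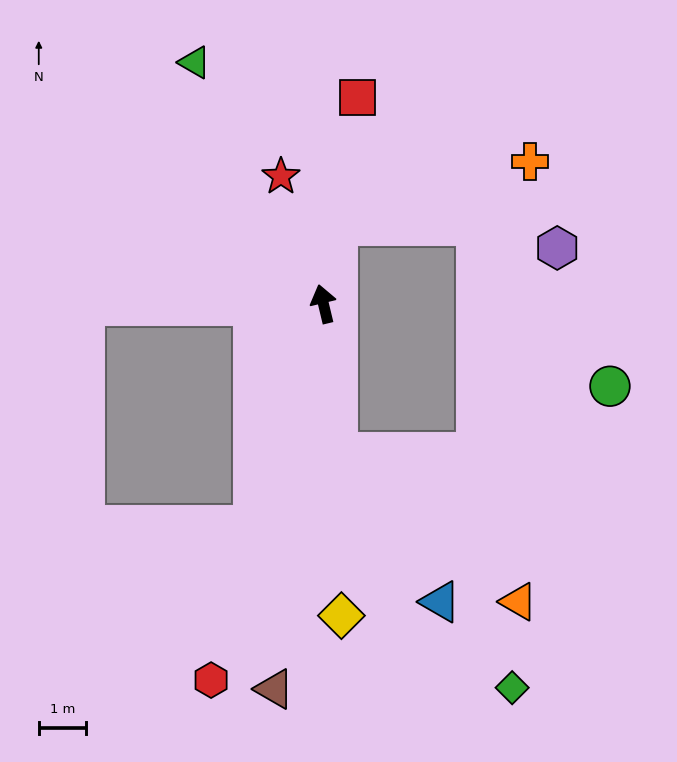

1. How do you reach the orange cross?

blocked — turn right 24°, forward 1.7 m, then turn right 61°, forward 4.3 m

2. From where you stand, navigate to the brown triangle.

turn left 159°, forward 8.2 m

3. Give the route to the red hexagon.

turn left 150°, forward 8.3 m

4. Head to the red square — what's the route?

turn right 23°, forward 4.4 m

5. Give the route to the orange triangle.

blocked — turn left 172°, forward 3.2 m, then turn left 45°, forward 5.0 m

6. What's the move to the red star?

turn left 5°, forward 2.9 m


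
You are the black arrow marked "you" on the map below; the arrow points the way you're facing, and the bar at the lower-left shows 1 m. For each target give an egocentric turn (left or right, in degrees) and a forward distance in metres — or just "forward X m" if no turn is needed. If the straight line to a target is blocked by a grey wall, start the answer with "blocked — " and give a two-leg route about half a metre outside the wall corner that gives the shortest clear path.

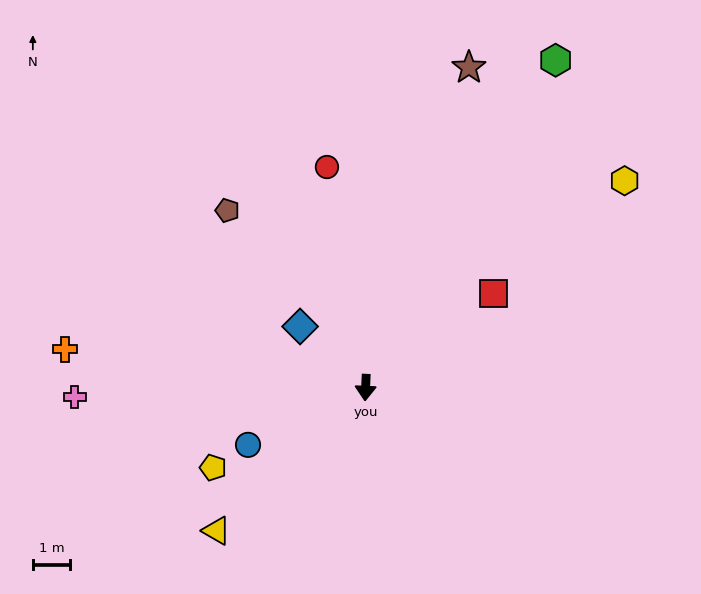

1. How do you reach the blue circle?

turn right 61°, forward 3.5 m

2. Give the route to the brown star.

turn left 165°, forward 9.1 m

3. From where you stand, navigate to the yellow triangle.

turn right 44°, forward 5.6 m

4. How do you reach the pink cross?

turn right 86°, forward 7.9 m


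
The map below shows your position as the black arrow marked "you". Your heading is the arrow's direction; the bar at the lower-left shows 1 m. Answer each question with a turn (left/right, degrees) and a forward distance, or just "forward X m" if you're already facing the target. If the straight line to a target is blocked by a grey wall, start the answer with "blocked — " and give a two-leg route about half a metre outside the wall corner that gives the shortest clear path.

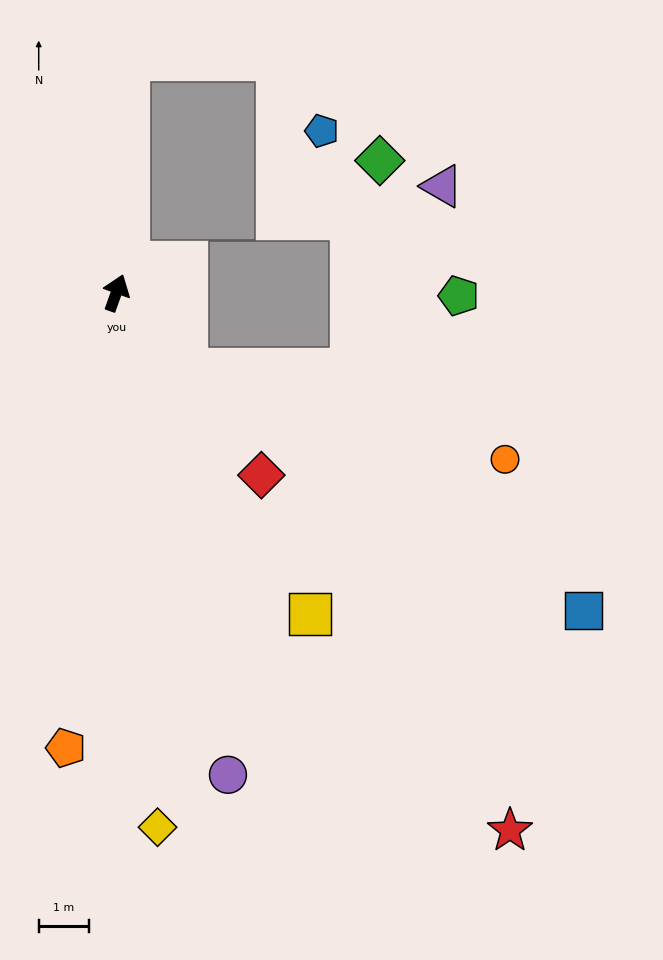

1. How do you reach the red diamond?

turn right 122°, forward 4.7 m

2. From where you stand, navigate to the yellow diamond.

turn right 156°, forward 10.8 m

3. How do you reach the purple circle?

turn right 147°, forward 9.9 m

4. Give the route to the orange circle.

blocked — turn right 118°, forward 2.1 m, then turn left 32°, forward 6.6 m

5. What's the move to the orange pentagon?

turn right 167°, forward 9.2 m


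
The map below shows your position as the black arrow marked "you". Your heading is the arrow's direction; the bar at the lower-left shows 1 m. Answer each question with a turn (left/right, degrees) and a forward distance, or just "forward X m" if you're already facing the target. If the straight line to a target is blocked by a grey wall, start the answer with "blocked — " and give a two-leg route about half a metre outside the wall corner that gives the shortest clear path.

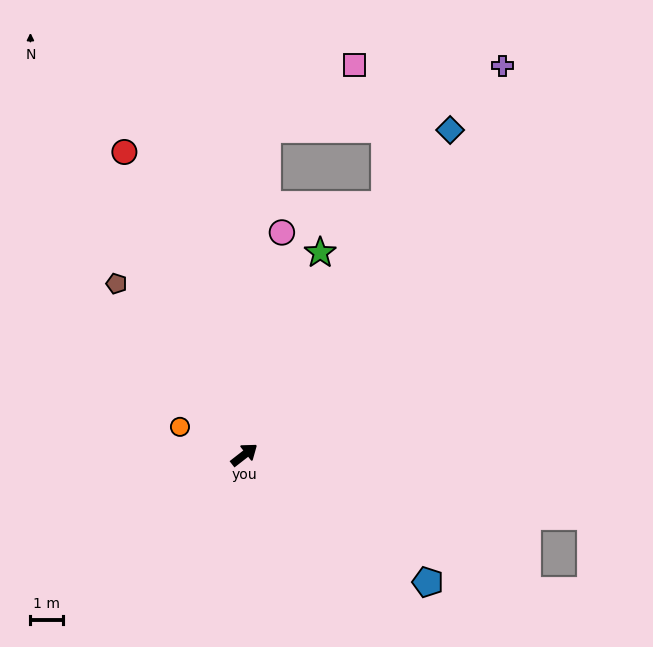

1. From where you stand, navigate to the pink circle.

turn left 42°, forward 7.0 m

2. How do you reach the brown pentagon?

turn left 89°, forward 6.6 m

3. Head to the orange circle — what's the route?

turn left 119°, forward 2.2 m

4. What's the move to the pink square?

blocked — turn left 48°, forward 10.1 m, then turn right 49°, forward 3.4 m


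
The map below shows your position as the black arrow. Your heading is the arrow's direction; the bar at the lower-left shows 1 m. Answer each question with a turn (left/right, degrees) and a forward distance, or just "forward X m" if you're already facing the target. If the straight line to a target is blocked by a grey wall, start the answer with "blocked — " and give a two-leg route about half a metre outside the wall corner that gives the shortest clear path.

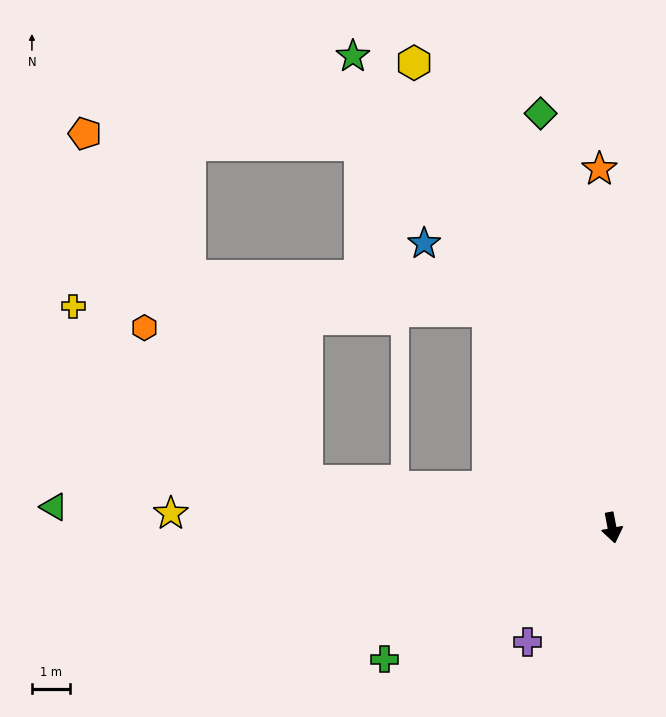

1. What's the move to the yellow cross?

blocked — turn right 109°, forward 8.1 m, then turn right 29°, forward 7.7 m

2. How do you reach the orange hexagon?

blocked — turn right 109°, forward 8.1 m, then turn right 35°, forward 5.9 m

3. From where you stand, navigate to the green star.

turn right 162°, forward 14.2 m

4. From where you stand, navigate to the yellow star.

turn right 103°, forward 11.7 m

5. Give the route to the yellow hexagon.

turn right 168°, forward 13.4 m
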